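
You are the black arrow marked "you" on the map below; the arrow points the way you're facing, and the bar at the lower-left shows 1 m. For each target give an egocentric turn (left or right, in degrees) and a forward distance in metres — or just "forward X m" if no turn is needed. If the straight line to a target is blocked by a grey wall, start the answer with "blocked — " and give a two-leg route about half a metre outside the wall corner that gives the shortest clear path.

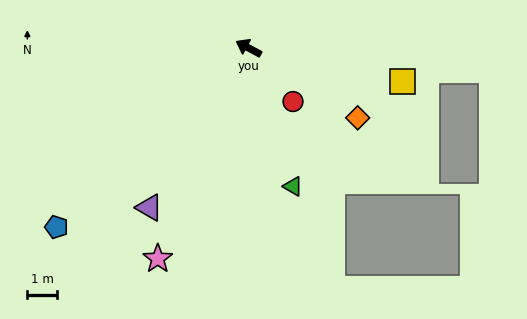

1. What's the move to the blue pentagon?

turn left 71°, forward 8.8 m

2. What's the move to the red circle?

turn left 158°, forward 2.3 m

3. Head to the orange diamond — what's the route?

turn left 175°, forward 4.3 m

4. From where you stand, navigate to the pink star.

turn left 95°, forward 7.7 m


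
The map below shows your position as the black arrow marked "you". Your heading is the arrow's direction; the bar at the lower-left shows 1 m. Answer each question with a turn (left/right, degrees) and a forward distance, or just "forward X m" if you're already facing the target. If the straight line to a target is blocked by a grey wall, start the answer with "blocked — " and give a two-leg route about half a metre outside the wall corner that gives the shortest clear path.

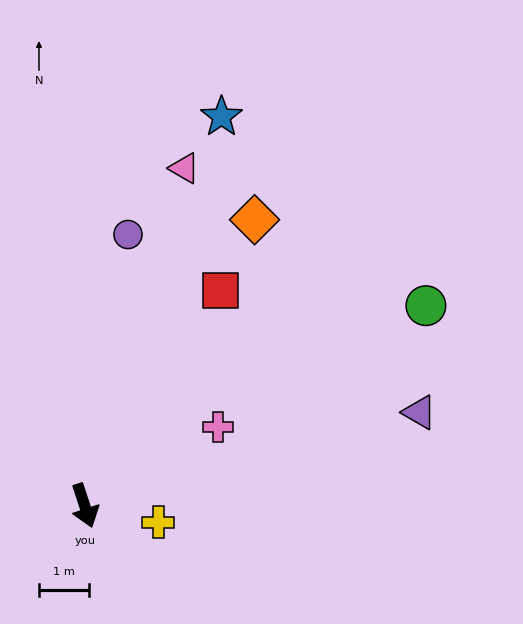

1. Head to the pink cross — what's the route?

turn left 102°, forward 3.1 m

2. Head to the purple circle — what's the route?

turn left 153°, forward 5.5 m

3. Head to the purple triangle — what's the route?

turn left 87°, forward 7.0 m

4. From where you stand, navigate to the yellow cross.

turn left 59°, forward 1.5 m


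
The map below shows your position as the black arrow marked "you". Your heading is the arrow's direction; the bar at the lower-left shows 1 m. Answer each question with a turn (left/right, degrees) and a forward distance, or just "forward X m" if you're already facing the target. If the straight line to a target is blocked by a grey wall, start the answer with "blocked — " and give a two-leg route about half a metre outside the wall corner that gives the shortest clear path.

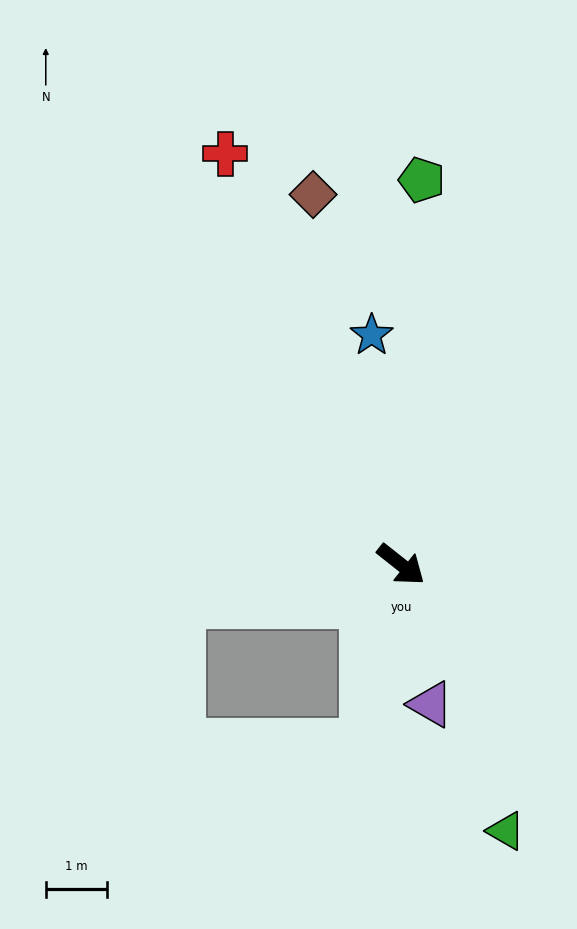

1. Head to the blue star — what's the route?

turn left 136°, forward 3.8 m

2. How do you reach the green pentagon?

turn left 125°, forward 6.3 m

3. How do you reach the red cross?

turn left 152°, forward 7.3 m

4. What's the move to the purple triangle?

turn right 40°, forward 2.3 m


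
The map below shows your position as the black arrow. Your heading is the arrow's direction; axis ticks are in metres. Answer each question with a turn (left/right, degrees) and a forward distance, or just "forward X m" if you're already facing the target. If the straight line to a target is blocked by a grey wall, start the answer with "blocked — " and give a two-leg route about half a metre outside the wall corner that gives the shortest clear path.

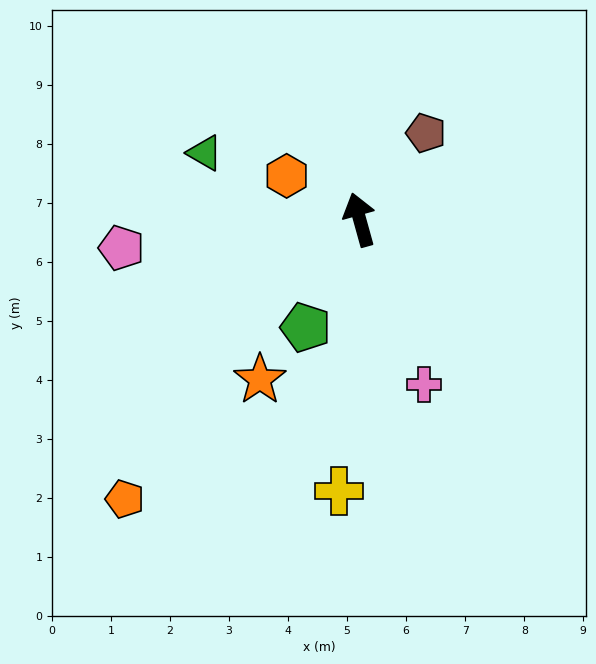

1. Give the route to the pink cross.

turn right 174°, forward 3.0 m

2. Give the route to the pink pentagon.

turn left 81°, forward 4.1 m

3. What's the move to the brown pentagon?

turn right 53°, forward 1.8 m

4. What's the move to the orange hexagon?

turn left 44°, forward 1.4 m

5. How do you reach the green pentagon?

turn left 138°, forward 2.0 m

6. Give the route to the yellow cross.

turn left 160°, forward 4.6 m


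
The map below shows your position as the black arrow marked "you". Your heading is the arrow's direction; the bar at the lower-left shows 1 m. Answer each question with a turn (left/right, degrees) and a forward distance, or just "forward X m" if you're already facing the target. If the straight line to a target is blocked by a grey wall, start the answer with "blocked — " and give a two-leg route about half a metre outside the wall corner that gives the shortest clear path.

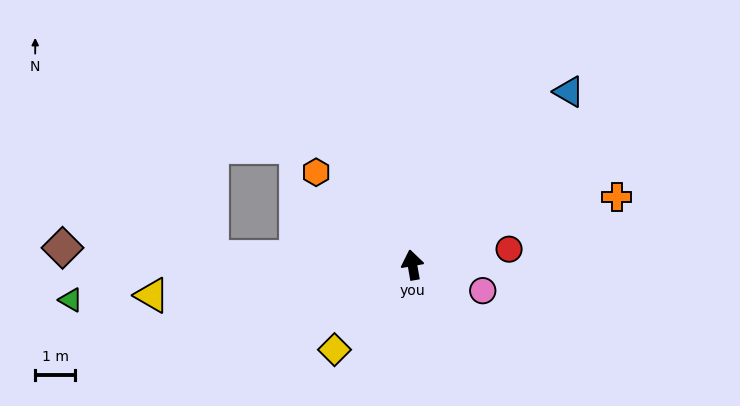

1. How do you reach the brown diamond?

turn left 77°, forward 8.7 m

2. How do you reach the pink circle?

turn right 120°, forward 1.9 m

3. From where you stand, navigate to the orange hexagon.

turn left 36°, forward 3.3 m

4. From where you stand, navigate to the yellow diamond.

turn left 127°, forward 2.9 m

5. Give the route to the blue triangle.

turn right 52°, forward 5.8 m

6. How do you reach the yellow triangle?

turn left 87°, forward 6.5 m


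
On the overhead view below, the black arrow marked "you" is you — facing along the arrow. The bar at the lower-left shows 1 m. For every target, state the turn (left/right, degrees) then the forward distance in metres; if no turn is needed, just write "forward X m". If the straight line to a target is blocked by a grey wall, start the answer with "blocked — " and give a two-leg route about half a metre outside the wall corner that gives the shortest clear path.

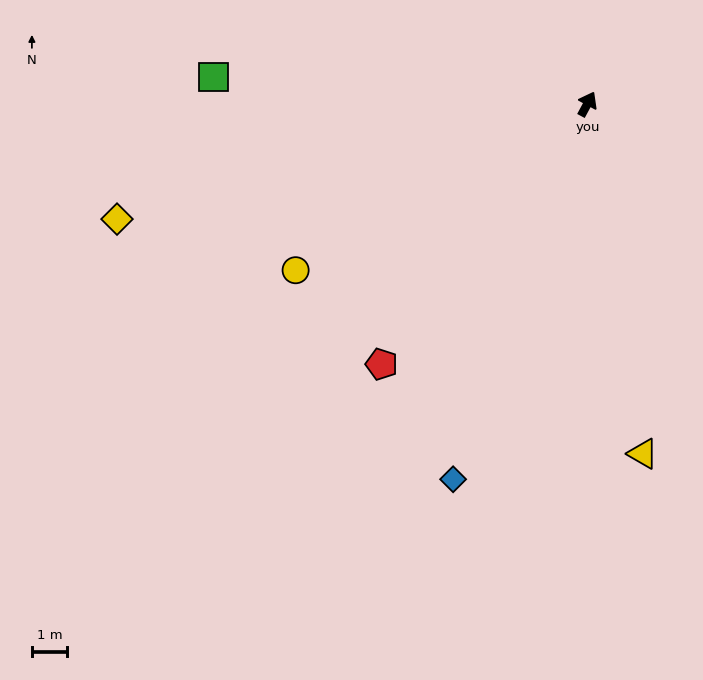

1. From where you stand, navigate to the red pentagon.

turn left 170°, forward 9.3 m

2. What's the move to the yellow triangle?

turn right 143°, forward 10.0 m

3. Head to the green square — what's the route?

turn left 114°, forward 10.6 m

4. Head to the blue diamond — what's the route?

turn right 171°, forward 11.2 m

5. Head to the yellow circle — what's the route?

turn left 148°, forward 9.5 m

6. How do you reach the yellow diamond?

turn left 132°, forward 13.6 m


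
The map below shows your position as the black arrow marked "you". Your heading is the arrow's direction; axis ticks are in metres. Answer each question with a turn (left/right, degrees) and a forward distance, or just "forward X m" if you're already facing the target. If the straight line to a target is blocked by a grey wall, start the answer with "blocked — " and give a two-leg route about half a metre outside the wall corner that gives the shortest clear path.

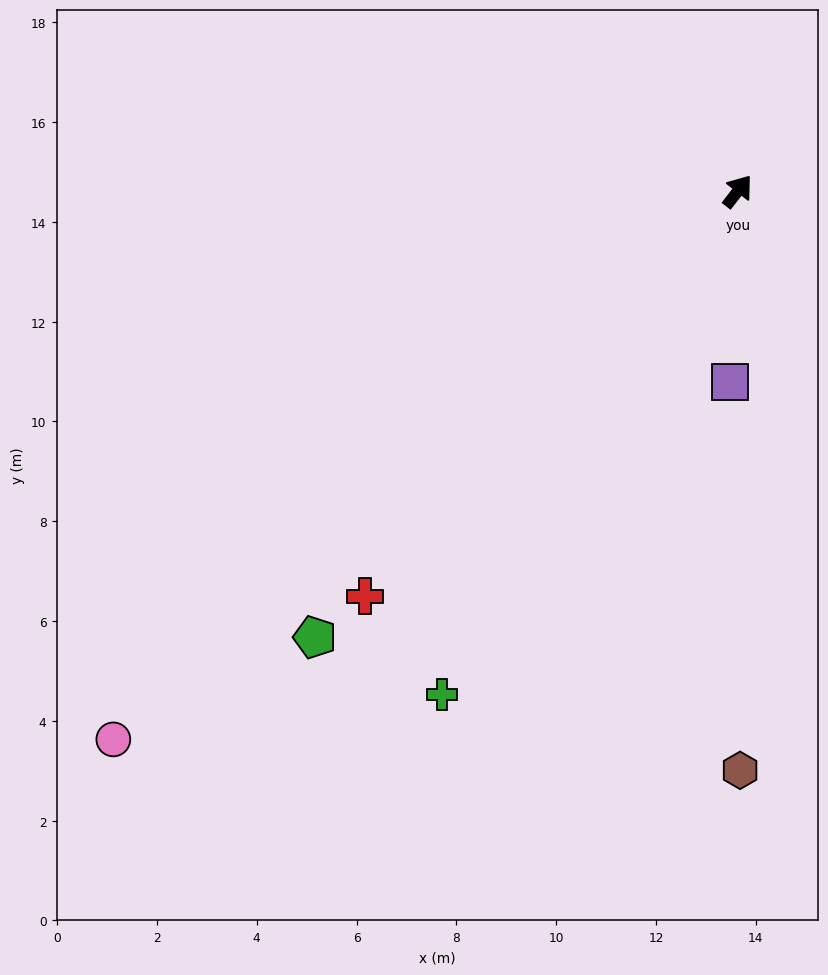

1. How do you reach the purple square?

turn right 145°, forward 3.8 m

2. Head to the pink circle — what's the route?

turn left 169°, forward 16.6 m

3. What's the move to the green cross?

turn right 173°, forward 11.7 m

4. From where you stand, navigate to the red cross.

turn left 175°, forward 11.0 m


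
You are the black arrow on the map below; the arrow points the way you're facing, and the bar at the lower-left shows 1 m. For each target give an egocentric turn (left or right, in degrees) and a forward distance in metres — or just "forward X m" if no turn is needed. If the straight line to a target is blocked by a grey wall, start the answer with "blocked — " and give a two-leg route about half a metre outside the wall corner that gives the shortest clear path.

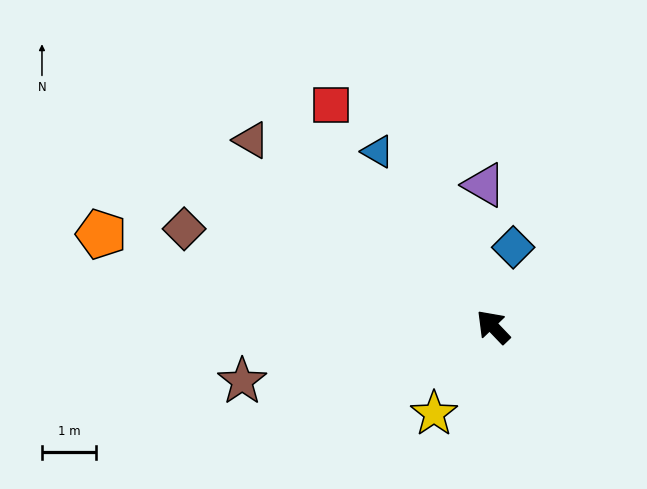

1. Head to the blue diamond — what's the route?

turn right 58°, forward 1.5 m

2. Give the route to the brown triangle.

turn left 9°, forward 5.6 m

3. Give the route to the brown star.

turn left 59°, forward 4.7 m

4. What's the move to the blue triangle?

turn right 10°, forward 3.8 m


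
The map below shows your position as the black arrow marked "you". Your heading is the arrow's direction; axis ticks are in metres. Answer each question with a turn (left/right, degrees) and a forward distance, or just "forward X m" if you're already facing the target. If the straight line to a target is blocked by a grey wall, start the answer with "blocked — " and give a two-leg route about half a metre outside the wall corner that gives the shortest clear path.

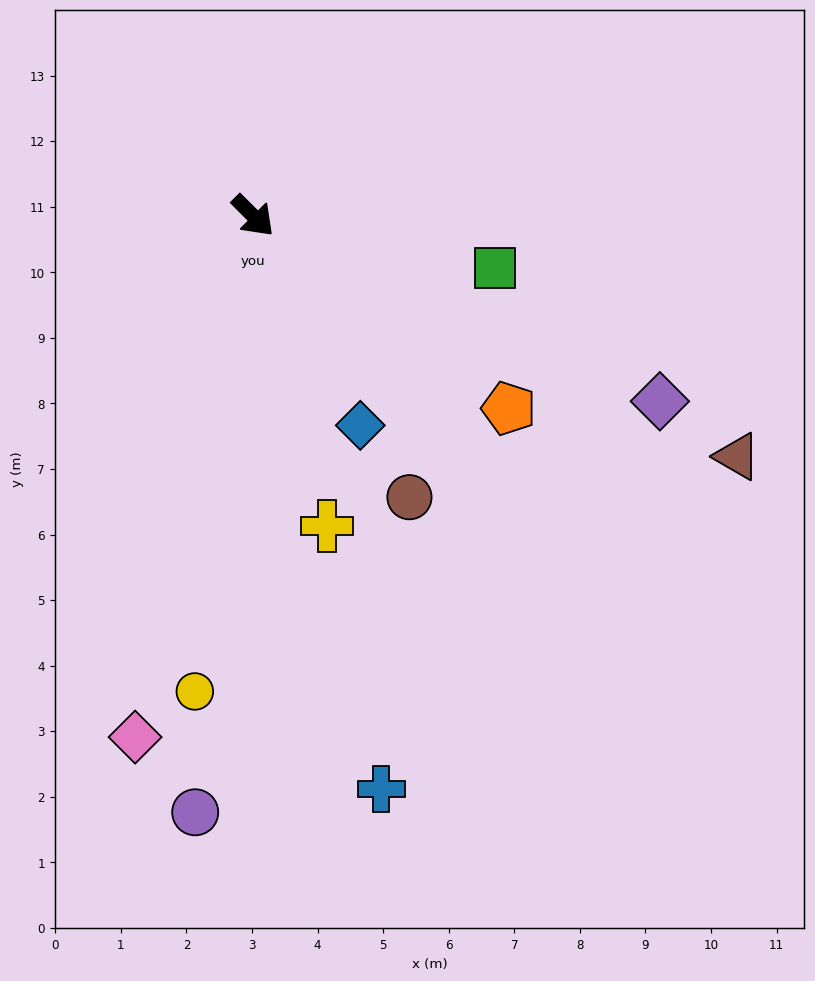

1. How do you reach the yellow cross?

turn right 32°, forward 4.9 m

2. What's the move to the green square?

turn left 33°, forward 3.8 m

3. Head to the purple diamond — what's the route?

turn left 20°, forward 6.8 m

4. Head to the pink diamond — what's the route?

turn right 58°, forward 8.2 m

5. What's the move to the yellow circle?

turn right 52°, forward 7.3 m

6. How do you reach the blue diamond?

turn right 18°, forward 3.6 m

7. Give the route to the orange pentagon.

turn left 8°, forward 4.9 m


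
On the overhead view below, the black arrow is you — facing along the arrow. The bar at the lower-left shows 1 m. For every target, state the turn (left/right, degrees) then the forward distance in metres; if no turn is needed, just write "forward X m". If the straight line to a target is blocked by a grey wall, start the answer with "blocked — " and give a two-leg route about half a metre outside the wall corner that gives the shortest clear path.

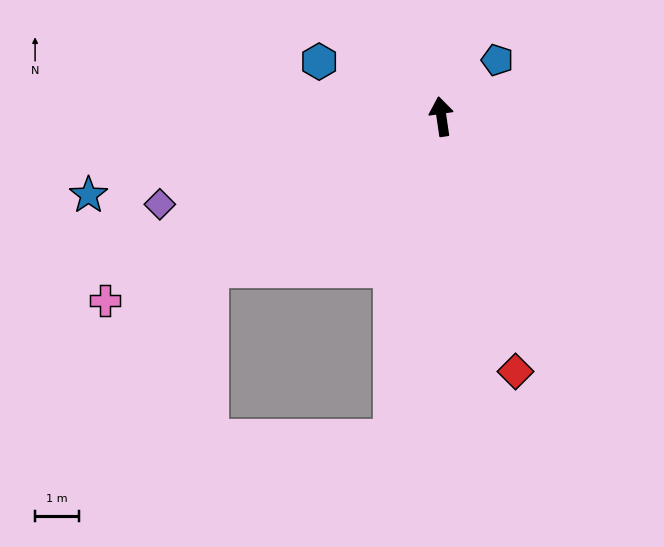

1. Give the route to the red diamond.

turn right 172°, forward 6.1 m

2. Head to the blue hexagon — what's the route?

turn left 57°, forward 3.1 m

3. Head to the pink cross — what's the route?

turn left 110°, forward 8.8 m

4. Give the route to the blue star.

turn left 94°, forward 8.3 m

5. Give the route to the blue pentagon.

turn right 53°, forward 1.8 m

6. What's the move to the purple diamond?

turn left 99°, forward 6.8 m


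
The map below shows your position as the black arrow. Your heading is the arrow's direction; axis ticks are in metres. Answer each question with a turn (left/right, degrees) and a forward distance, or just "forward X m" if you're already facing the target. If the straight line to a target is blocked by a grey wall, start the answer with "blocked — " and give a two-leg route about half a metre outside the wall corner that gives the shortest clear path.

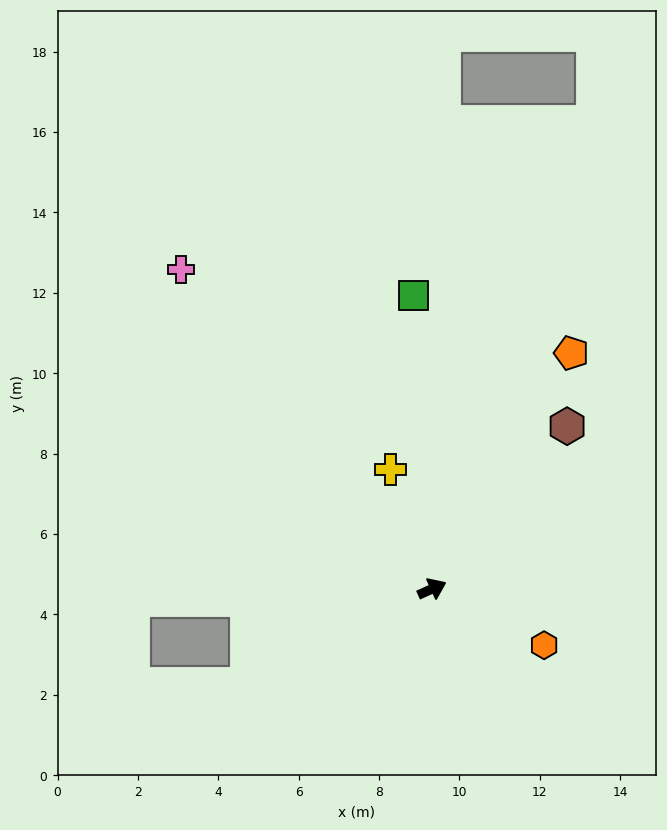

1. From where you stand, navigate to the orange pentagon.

turn left 35°, forward 6.8 m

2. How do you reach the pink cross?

turn left 104°, forward 10.1 m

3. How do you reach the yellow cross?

turn left 85°, forward 3.2 m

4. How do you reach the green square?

turn left 69°, forward 7.3 m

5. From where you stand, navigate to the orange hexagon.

turn right 51°, forward 3.1 m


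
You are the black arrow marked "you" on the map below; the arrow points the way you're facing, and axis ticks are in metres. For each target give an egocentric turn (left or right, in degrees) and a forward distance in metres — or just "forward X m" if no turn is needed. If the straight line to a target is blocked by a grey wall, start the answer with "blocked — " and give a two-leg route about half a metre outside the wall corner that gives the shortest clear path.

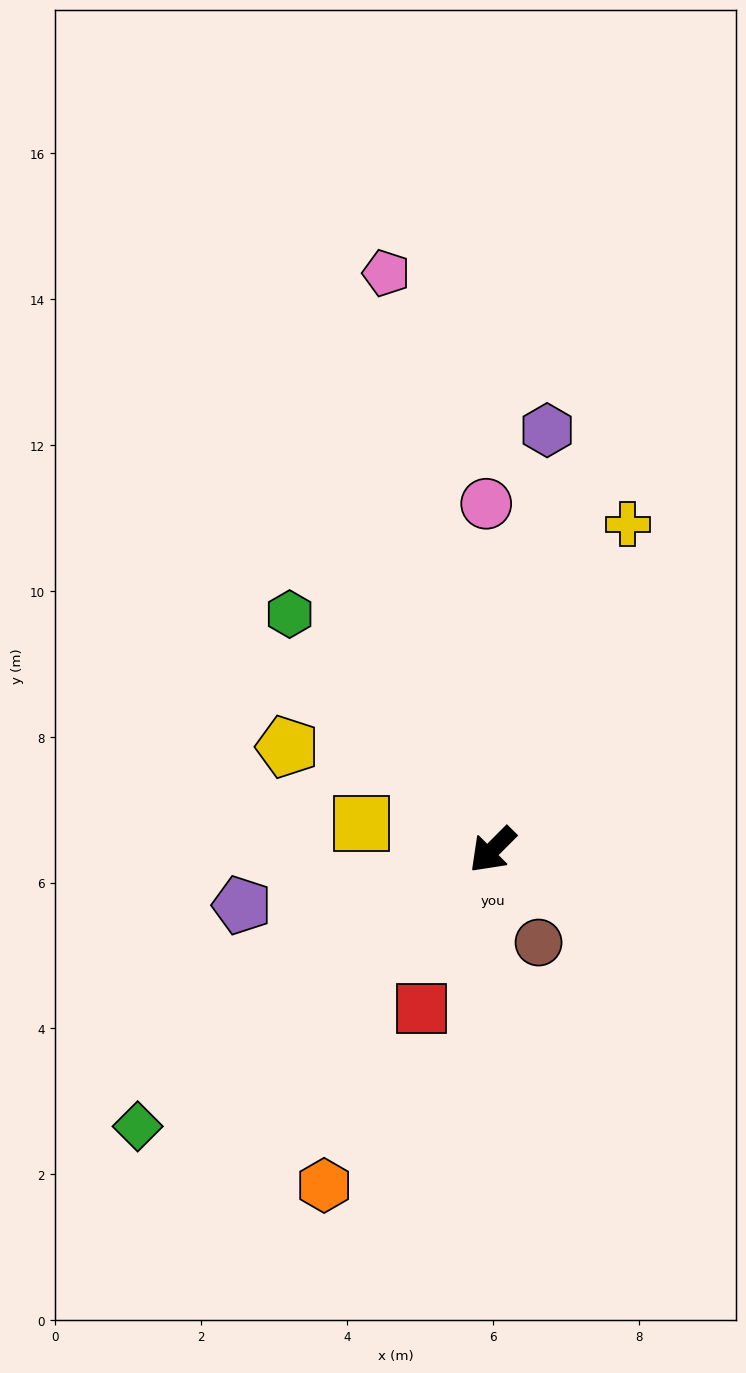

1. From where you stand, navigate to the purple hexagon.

turn right 143°, forward 5.8 m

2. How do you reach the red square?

turn left 21°, forward 2.4 m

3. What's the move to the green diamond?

turn right 7°, forward 6.2 m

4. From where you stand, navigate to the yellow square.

turn right 56°, forward 1.8 m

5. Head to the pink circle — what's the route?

turn right 134°, forward 4.7 m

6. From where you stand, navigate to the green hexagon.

turn right 94°, forward 4.3 m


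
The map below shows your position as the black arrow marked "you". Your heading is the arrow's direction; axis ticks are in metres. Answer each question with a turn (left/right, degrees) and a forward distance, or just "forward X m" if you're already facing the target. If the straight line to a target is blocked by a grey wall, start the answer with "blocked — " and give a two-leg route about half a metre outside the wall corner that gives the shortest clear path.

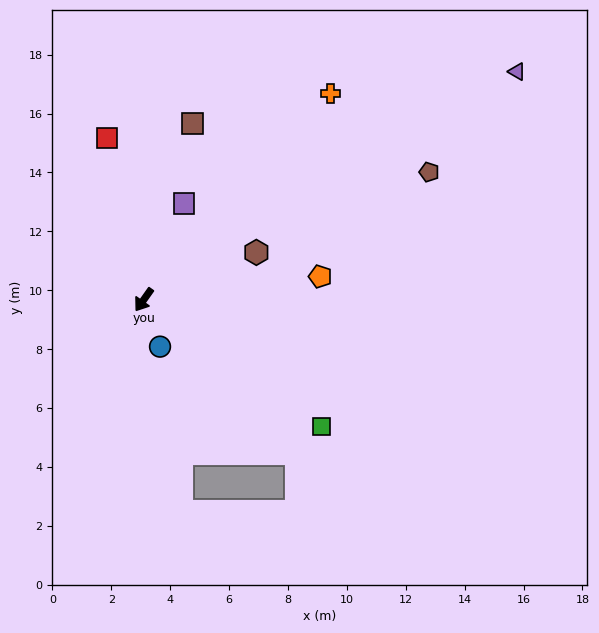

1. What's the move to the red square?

turn right 132°, forward 5.6 m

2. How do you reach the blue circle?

turn left 54°, forward 1.7 m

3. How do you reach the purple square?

turn right 168°, forward 3.5 m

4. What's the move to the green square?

turn left 90°, forward 7.4 m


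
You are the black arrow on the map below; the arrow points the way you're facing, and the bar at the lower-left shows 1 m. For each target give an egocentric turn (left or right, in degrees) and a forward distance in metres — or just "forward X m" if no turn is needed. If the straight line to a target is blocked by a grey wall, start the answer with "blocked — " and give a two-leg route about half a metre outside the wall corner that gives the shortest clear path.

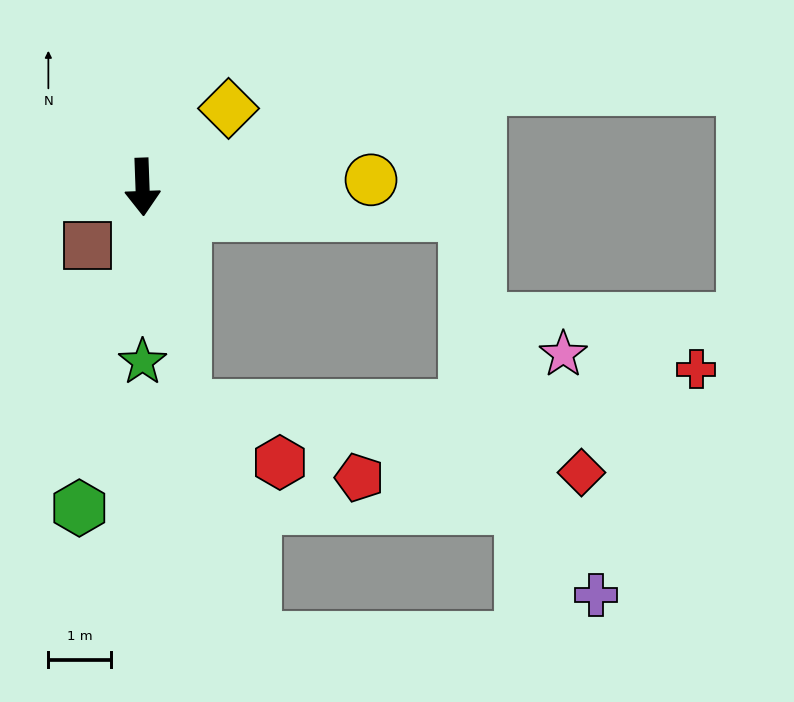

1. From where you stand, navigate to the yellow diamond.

turn left 130°, forward 1.9 m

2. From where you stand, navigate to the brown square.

turn right 45°, forward 1.3 m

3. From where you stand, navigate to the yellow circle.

turn left 90°, forward 3.6 m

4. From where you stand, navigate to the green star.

turn right 2°, forward 2.8 m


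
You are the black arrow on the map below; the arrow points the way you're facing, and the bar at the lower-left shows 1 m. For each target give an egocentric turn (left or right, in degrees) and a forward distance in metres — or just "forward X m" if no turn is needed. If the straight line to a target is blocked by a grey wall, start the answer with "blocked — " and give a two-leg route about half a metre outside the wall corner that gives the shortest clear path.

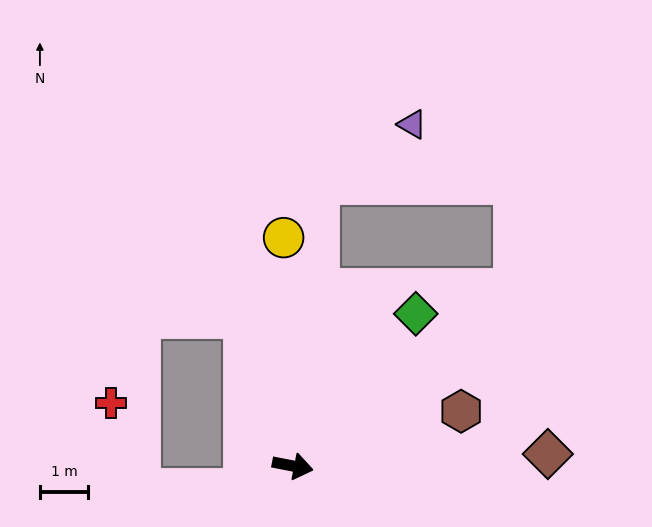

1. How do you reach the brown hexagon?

turn left 29°, forward 3.7 m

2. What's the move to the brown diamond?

turn left 14°, forward 5.3 m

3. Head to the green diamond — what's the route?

turn left 62°, forward 4.1 m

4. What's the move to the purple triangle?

blocked — turn left 96°, forward 5.9 m, then turn right 52°, forward 2.3 m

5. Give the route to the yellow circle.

turn left 103°, forward 4.8 m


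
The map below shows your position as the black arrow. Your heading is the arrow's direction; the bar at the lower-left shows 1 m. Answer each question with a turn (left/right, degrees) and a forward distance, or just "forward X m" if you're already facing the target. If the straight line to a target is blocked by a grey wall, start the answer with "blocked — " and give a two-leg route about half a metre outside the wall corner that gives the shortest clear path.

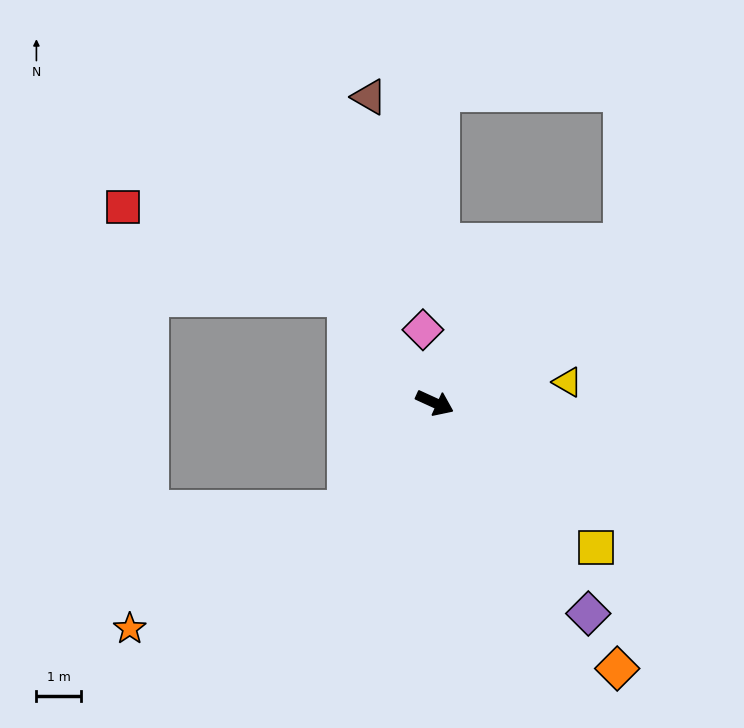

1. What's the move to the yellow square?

turn right 17°, forward 4.9 m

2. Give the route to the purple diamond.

turn right 29°, forward 5.9 m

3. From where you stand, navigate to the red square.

blocked — turn left 155°, forward 3.1 m, then turn left 27°, forward 5.5 m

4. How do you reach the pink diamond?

turn left 124°, forward 1.7 m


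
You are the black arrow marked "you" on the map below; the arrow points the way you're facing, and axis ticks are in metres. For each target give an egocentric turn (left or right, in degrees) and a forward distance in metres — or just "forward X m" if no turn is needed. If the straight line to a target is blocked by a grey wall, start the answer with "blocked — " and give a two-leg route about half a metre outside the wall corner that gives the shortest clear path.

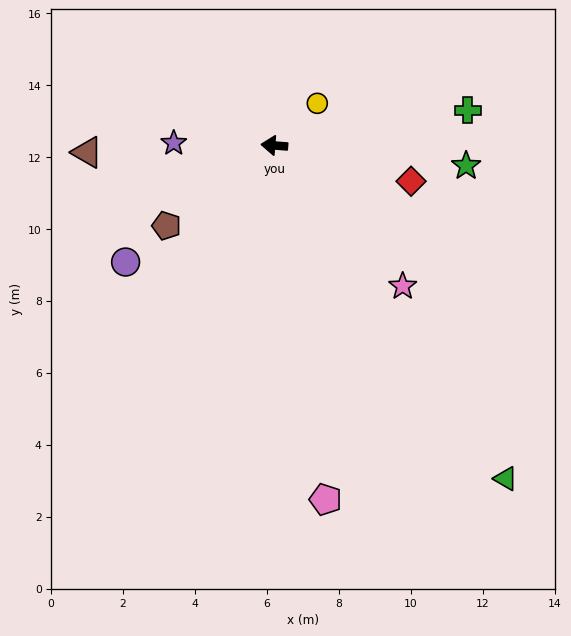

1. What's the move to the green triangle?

turn left 129°, forward 11.3 m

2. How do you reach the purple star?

turn left 3°, forward 2.8 m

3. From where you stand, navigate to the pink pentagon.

turn left 103°, forward 9.9 m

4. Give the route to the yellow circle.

turn right 131°, forward 1.7 m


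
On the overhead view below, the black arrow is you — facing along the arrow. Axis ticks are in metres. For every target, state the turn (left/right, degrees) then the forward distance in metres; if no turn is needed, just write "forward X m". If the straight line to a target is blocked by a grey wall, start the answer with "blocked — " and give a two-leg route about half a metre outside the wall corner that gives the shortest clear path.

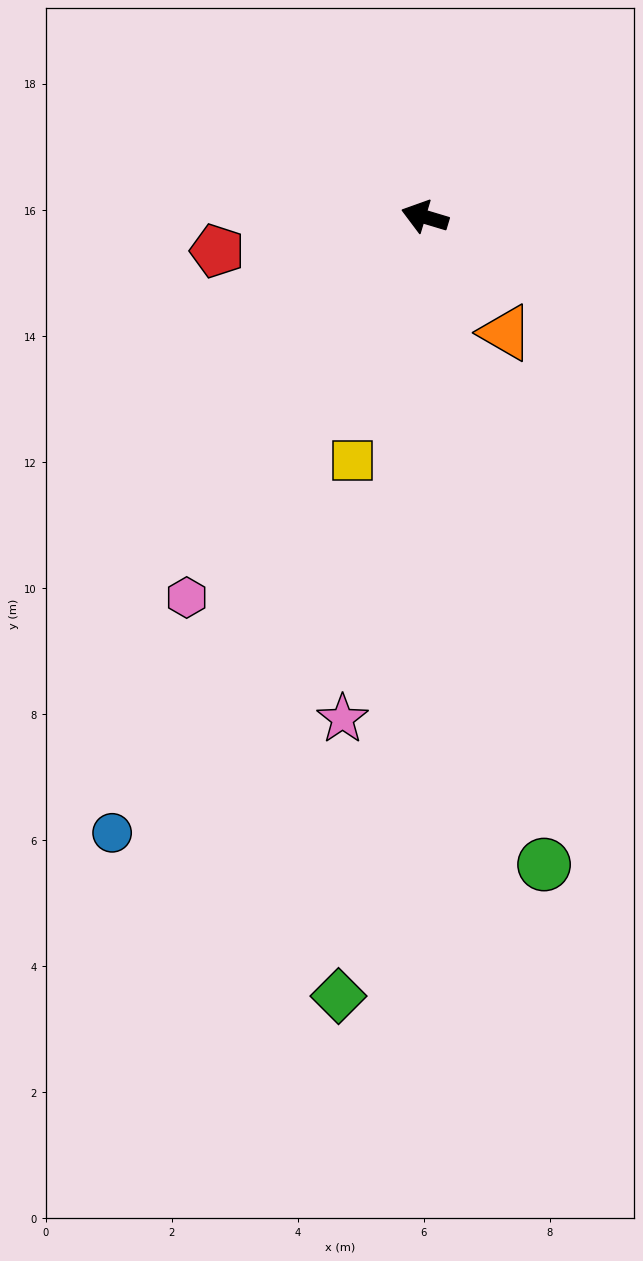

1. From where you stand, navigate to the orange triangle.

turn left 142°, forward 2.2 m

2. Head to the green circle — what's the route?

turn left 117°, forward 10.4 m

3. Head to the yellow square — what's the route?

turn left 90°, forward 4.0 m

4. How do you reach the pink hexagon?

turn left 75°, forward 7.1 m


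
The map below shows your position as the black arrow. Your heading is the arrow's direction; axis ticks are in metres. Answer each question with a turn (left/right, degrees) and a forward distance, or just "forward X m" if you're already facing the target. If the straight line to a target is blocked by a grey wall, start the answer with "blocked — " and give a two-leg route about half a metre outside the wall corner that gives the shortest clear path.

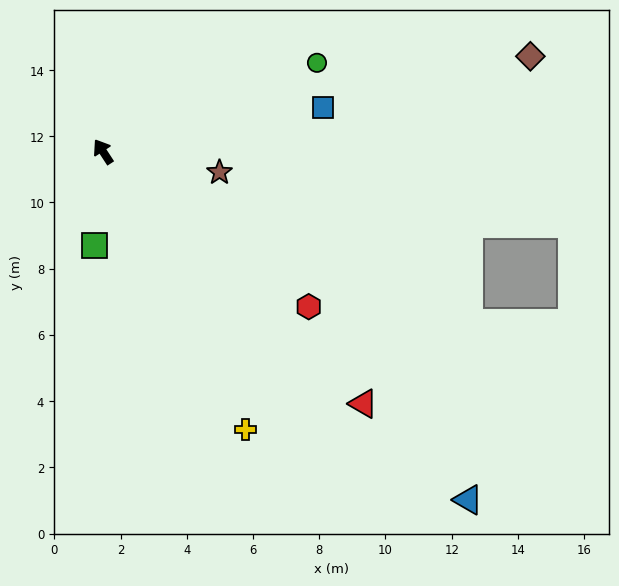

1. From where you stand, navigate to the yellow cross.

turn left 174°, forward 9.4 m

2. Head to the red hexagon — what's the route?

turn right 160°, forward 7.8 m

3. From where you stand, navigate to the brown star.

turn right 133°, forward 3.6 m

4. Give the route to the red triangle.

turn right 167°, forward 10.9 m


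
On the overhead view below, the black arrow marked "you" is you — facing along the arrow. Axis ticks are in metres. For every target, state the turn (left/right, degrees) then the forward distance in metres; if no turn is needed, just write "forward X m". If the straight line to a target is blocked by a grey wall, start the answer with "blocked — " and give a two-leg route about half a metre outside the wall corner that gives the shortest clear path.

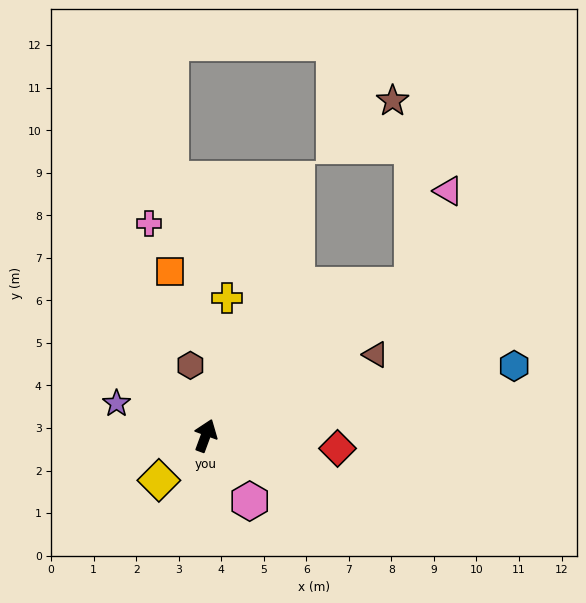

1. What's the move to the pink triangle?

blocked — turn right 34°, forward 6.0 m, then turn left 33°, forward 2.4 m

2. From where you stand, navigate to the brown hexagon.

turn left 33°, forward 1.7 m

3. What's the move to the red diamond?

turn right 75°, forward 3.1 m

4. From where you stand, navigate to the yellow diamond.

turn left 154°, forward 1.5 m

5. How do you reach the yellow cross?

turn left 11°, forward 3.3 m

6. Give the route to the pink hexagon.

turn right 126°, forward 1.9 m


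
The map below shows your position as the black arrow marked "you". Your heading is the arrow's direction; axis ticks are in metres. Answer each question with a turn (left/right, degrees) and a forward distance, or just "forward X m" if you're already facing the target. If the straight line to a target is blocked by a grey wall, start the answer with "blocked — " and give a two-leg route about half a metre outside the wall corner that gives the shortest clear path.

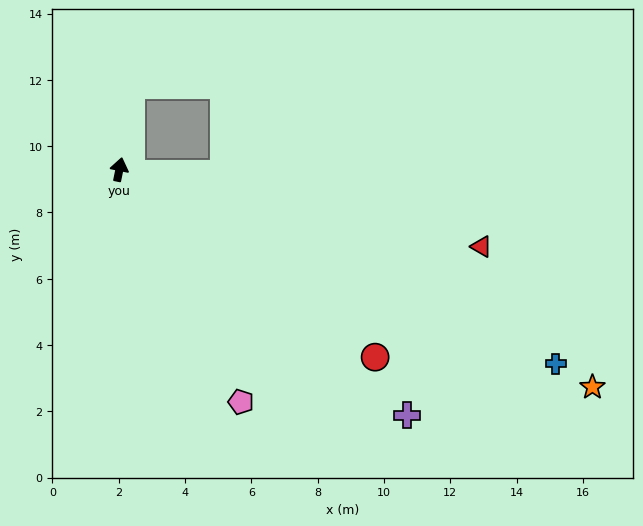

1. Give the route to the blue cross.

turn right 102°, forward 14.4 m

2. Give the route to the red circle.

turn right 115°, forward 9.6 m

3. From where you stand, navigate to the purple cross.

turn right 119°, forward 11.4 m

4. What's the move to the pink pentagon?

turn right 141°, forward 7.9 m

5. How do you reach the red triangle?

turn right 90°, forward 11.2 m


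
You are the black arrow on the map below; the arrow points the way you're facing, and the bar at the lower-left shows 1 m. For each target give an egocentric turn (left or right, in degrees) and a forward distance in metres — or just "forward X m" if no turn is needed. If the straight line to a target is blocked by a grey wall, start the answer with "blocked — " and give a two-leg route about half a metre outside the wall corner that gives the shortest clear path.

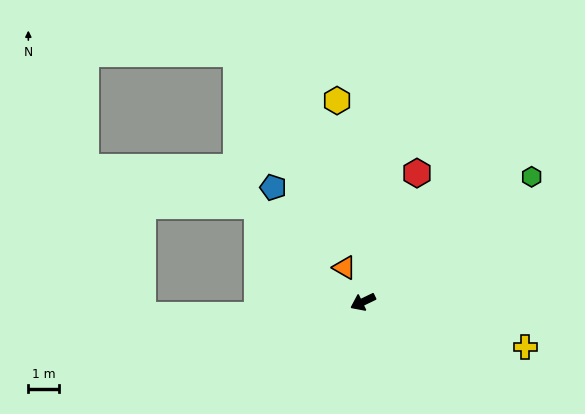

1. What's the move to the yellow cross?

turn left 139°, forward 5.5 m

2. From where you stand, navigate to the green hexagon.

turn right 169°, forward 6.8 m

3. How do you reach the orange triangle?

turn right 87°, forward 1.3 m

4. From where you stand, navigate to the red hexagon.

turn right 138°, forward 4.5 m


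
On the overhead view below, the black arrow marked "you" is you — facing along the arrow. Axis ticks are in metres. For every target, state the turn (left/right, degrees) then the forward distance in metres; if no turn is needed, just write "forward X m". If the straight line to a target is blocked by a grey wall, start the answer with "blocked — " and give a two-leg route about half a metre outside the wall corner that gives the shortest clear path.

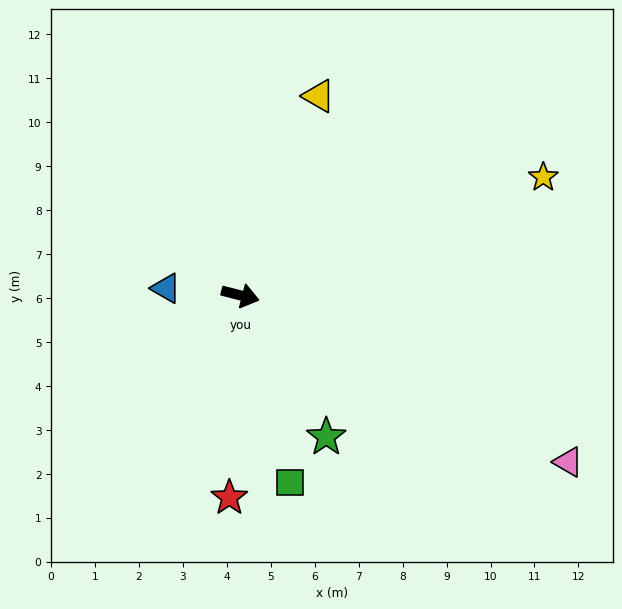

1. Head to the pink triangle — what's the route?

turn right 12°, forward 8.4 m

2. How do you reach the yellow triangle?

turn left 83°, forward 4.9 m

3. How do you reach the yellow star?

turn left 36°, forward 7.4 m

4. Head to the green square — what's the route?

turn right 61°, forward 4.4 m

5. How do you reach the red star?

turn right 79°, forward 4.6 m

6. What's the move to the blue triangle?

turn right 171°, forward 1.7 m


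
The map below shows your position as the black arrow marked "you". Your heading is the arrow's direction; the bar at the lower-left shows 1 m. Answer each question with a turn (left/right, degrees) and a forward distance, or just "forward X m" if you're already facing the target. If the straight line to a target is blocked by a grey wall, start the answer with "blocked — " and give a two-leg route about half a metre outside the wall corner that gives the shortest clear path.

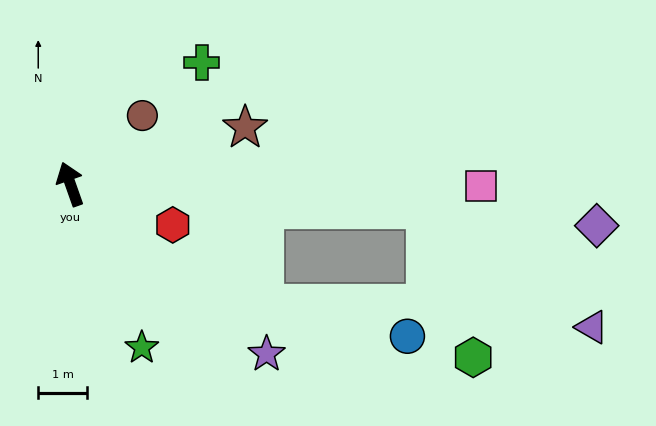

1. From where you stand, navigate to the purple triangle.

blocked — turn right 113°, forward 7.4 m, then turn right 32°, forward 4.2 m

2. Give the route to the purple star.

turn right 150°, forward 5.3 m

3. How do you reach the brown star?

turn right 92°, forward 3.8 m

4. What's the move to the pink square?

turn right 110°, forward 8.5 m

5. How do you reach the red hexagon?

turn right 131°, forward 2.3 m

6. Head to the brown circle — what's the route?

turn right 66°, forward 2.0 m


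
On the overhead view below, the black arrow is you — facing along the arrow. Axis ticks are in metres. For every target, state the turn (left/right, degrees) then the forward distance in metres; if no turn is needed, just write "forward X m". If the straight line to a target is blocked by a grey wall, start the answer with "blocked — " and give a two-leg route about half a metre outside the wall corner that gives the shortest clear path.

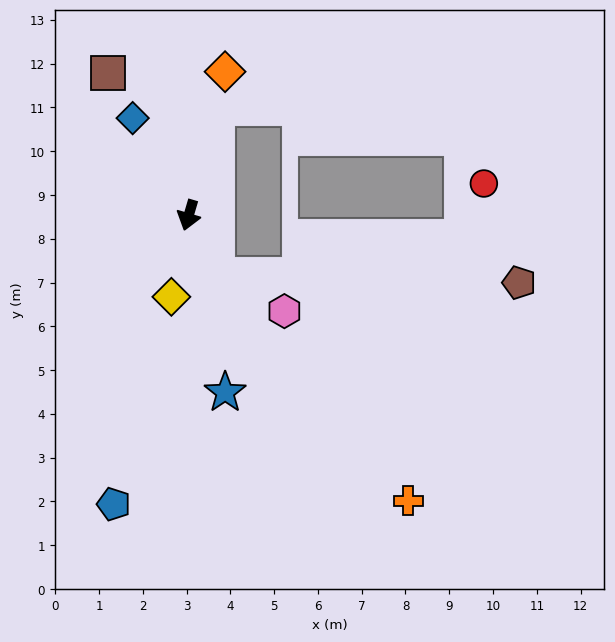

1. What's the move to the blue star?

turn left 28°, forward 4.1 m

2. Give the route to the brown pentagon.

blocked — turn left 41°, forward 1.5 m, then turn left 64°, forward 6.9 m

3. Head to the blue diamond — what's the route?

turn right 134°, forward 2.6 m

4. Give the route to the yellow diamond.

turn left 4°, forward 1.9 m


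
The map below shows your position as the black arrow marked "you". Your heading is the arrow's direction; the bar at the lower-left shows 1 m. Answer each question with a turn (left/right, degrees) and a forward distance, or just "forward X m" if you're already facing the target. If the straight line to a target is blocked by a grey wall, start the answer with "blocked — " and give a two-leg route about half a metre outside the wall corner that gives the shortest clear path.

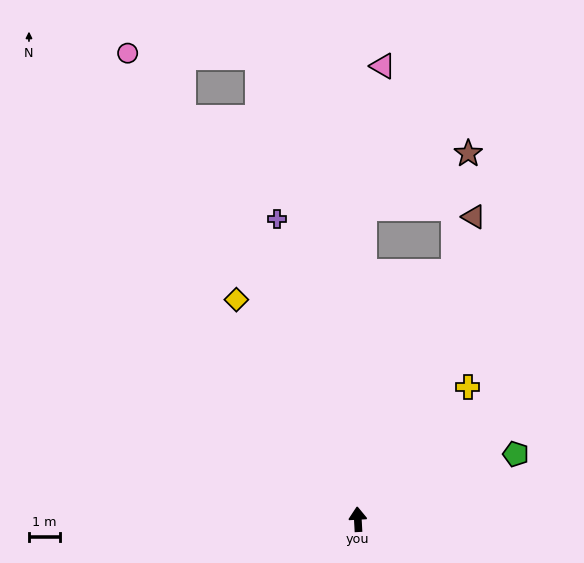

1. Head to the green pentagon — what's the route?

turn right 71°, forward 5.5 m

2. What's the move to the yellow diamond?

turn left 26°, forward 8.0 m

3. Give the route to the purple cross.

turn left 12°, forward 9.9 m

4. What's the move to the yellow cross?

turn right 43°, forward 5.5 m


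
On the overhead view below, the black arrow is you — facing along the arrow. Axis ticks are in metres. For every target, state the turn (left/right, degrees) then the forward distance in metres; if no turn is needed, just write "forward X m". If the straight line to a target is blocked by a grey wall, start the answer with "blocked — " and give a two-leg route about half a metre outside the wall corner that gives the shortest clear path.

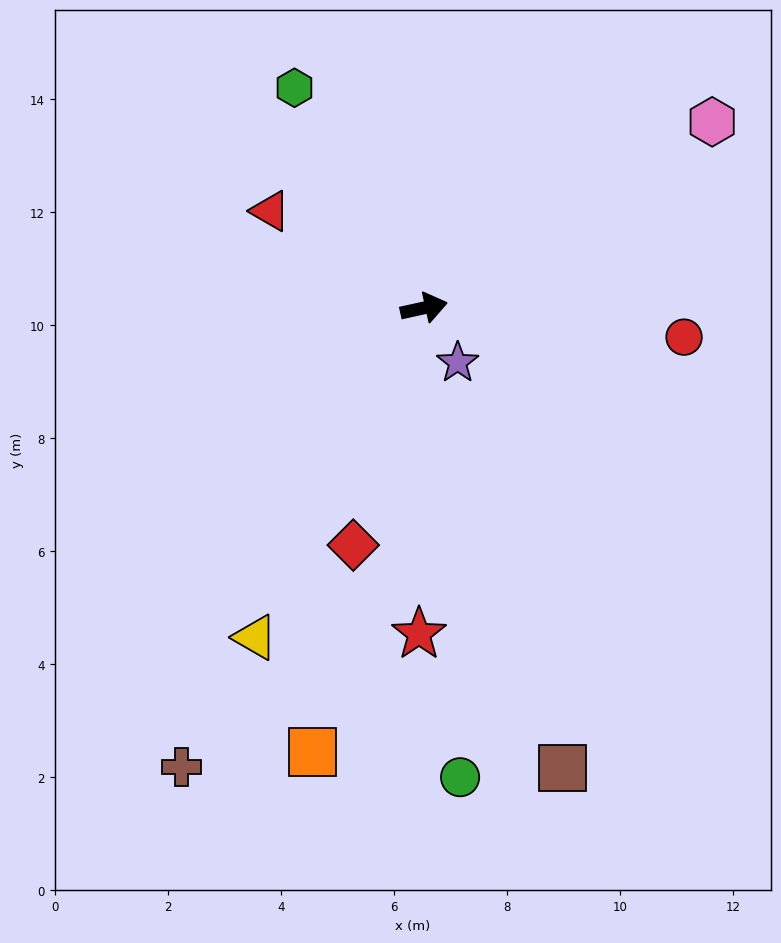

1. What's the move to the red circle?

turn right 19°, forward 4.6 m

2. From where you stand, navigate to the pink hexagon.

turn left 20°, forward 6.1 m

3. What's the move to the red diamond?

turn right 119°, forward 4.4 m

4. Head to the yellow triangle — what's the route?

turn right 130°, forward 6.5 m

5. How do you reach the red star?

turn right 103°, forward 5.8 m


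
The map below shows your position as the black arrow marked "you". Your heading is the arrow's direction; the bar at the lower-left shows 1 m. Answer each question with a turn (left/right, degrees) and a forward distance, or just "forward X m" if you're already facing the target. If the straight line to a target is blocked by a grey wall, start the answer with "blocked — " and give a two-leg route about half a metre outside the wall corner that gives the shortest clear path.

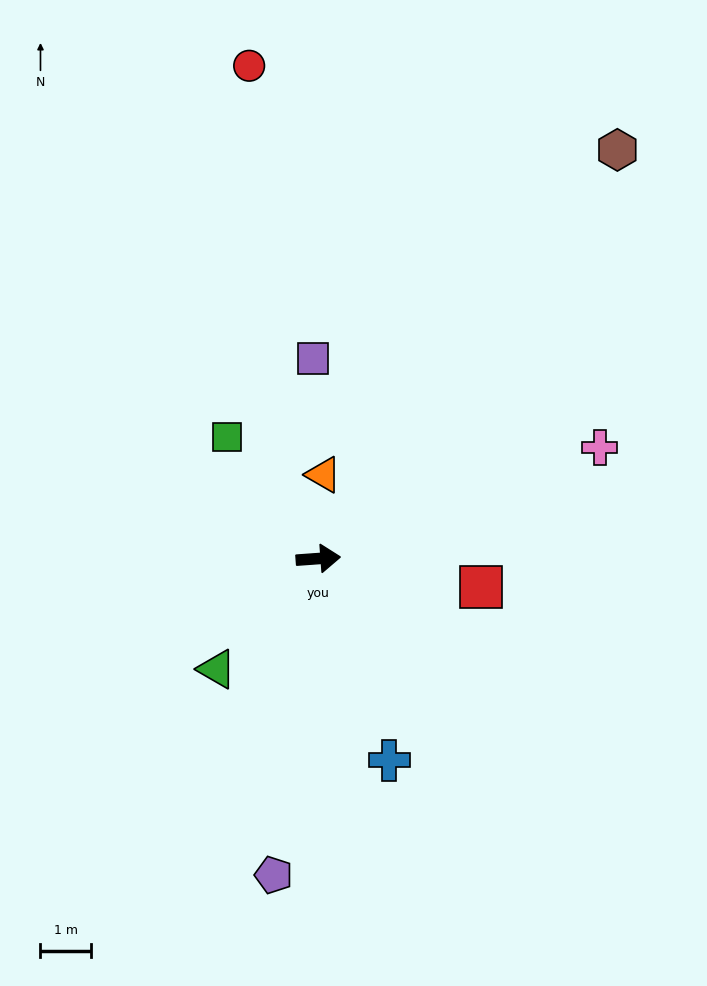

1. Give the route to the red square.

turn right 14°, forward 3.2 m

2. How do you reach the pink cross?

turn left 17°, forward 5.9 m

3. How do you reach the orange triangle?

turn left 82°, forward 1.7 m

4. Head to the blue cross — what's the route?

turn right 75°, forward 4.2 m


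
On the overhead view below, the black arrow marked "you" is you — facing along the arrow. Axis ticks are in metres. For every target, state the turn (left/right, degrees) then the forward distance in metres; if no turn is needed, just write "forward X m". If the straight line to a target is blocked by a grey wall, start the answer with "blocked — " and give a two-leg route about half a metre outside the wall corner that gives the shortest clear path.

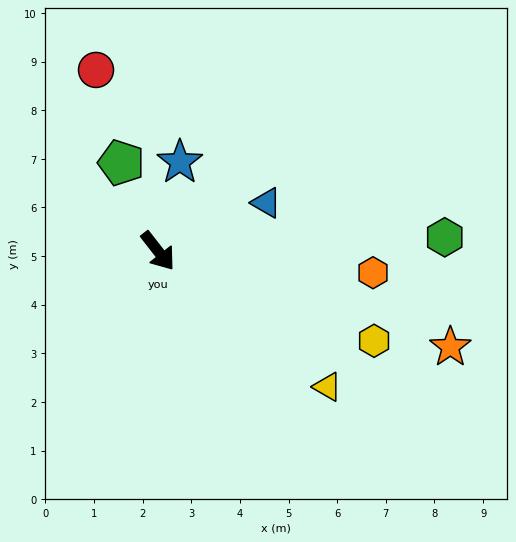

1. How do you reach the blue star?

turn left 128°, forward 1.9 m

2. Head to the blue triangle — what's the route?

turn left 76°, forward 2.4 m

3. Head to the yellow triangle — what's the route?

turn left 13°, forward 4.5 m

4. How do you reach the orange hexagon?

turn left 46°, forward 4.4 m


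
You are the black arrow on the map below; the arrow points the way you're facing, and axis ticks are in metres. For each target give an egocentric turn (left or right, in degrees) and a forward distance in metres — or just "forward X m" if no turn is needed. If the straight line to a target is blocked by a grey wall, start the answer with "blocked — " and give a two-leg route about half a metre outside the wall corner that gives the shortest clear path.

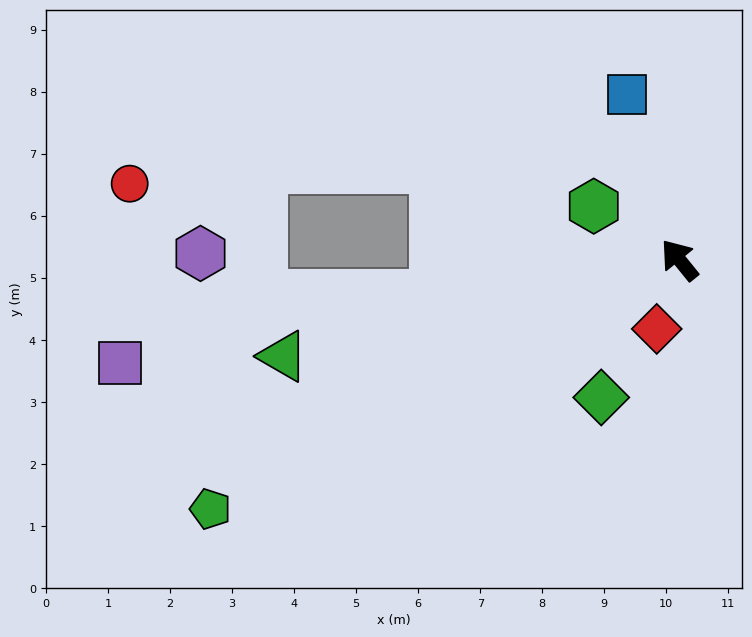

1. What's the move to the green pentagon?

turn left 79°, forward 8.6 m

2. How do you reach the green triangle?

turn left 65°, forward 6.6 m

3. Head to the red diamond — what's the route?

turn left 123°, forward 1.2 m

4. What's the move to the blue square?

turn right 22°, forward 2.8 m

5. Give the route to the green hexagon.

turn left 19°, forward 1.6 m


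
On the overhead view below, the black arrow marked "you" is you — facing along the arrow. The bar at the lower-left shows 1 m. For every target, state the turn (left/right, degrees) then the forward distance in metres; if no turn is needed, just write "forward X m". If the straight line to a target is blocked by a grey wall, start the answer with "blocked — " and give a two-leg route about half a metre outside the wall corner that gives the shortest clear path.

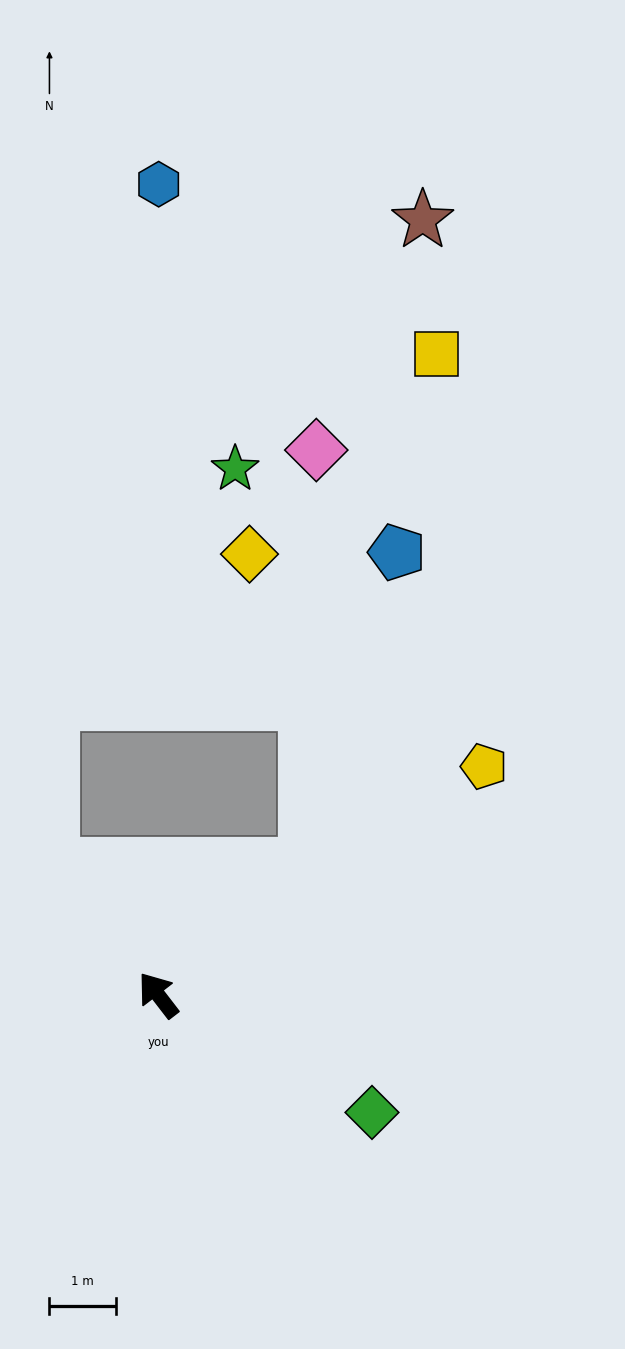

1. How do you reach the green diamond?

turn right 156°, forward 3.7 m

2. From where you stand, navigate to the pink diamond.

blocked — turn right 87°, forward 2.9 m, then turn left 48°, forward 6.2 m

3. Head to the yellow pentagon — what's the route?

turn right 93°, forward 6.0 m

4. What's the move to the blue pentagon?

blocked — turn right 87°, forward 2.9 m, then turn left 33°, forward 4.9 m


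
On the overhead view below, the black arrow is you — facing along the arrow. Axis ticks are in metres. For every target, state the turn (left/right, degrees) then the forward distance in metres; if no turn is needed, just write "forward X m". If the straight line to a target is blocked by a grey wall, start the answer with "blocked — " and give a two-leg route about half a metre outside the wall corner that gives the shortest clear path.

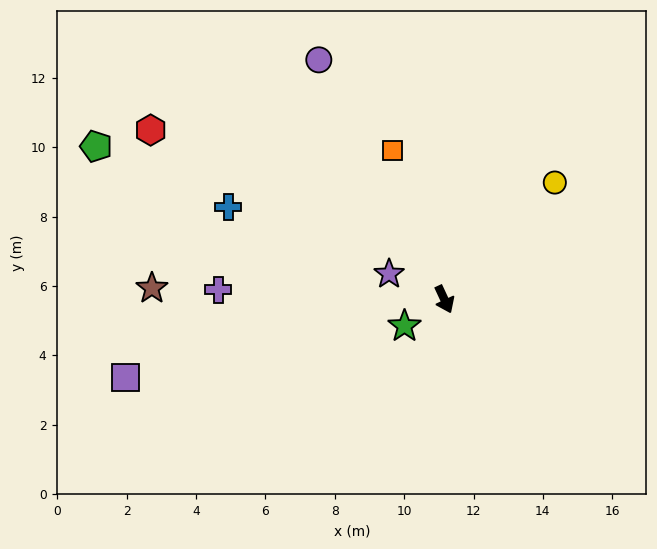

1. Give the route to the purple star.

turn right 140°, forward 1.8 m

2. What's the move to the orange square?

turn left 174°, forward 4.5 m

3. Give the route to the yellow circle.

turn left 112°, forward 4.6 m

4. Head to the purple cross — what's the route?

turn right 117°, forward 6.5 m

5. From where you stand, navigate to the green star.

turn right 81°, forward 1.4 m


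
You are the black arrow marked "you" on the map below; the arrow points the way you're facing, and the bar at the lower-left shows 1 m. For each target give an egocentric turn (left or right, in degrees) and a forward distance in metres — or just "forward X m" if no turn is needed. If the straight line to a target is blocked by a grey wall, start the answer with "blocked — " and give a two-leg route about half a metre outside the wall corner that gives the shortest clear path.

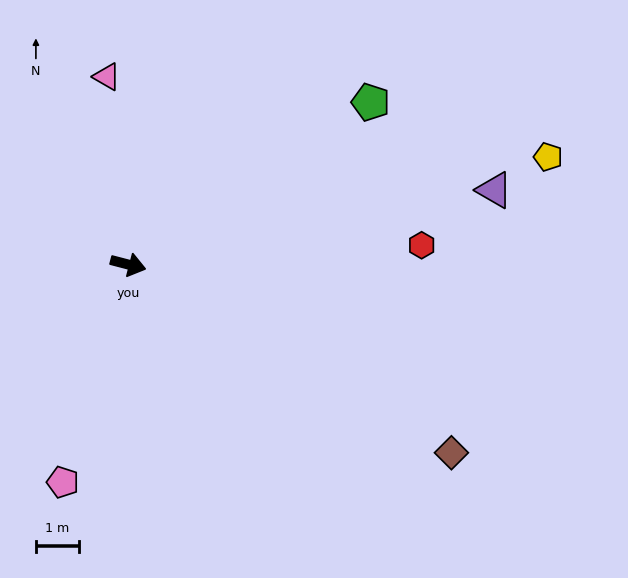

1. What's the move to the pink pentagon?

turn right 92°, forward 5.3 m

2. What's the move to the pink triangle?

turn left 111°, forward 4.4 m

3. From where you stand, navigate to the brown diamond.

turn right 16°, forward 8.7 m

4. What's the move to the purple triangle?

turn left 26°, forward 8.7 m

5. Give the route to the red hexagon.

turn left 18°, forward 6.8 m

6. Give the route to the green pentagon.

turn left 48°, forward 6.8 m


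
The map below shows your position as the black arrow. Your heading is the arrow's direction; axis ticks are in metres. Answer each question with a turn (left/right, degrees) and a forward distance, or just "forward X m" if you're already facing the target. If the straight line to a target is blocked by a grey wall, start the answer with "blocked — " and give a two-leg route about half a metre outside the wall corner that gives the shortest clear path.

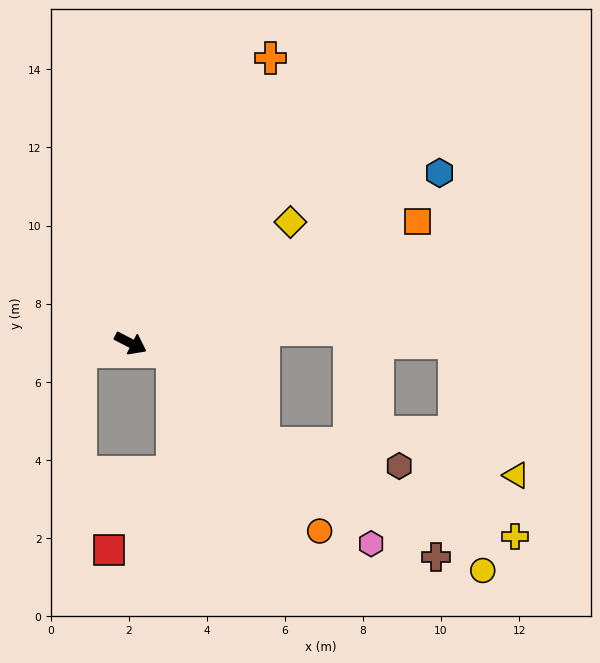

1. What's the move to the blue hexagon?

turn left 56°, forward 9.0 m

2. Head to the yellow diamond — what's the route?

turn left 64°, forward 5.1 m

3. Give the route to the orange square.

turn left 50°, forward 8.0 m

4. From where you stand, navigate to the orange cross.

turn left 91°, forward 8.1 m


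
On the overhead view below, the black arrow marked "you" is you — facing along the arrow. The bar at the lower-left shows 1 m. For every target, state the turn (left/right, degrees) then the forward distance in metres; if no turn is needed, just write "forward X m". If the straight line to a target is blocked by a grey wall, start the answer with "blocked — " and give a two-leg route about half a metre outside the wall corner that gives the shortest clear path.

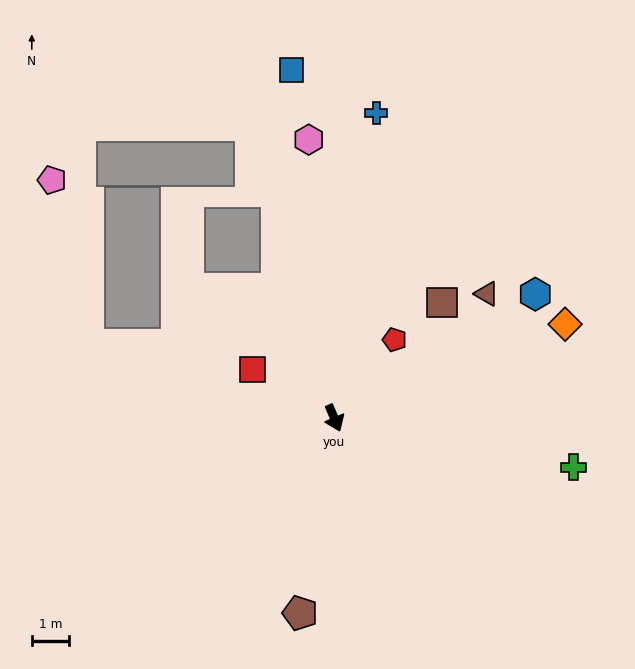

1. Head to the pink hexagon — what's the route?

turn left 162°, forward 7.6 m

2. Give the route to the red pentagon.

turn left 119°, forward 2.7 m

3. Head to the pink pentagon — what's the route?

blocked — turn right 130°, forward 7.0 m, then turn right 60°, forward 4.6 m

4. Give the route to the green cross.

turn left 55°, forward 6.6 m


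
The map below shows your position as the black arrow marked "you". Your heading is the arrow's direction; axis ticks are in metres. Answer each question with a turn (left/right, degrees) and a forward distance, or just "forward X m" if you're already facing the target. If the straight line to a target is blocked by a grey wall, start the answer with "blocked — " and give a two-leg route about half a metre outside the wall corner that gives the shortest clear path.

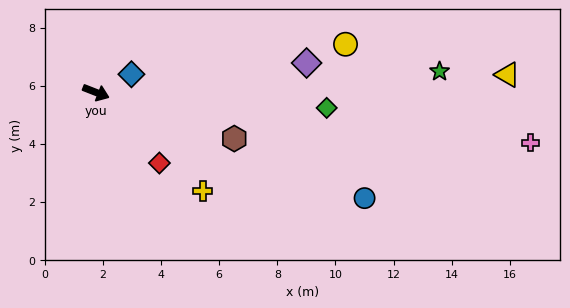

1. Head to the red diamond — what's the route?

turn right 27°, forward 3.3 m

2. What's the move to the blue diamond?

turn left 49°, forward 1.4 m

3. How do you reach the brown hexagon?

turn left 3°, forward 5.0 m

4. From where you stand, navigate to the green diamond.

turn left 18°, forward 8.0 m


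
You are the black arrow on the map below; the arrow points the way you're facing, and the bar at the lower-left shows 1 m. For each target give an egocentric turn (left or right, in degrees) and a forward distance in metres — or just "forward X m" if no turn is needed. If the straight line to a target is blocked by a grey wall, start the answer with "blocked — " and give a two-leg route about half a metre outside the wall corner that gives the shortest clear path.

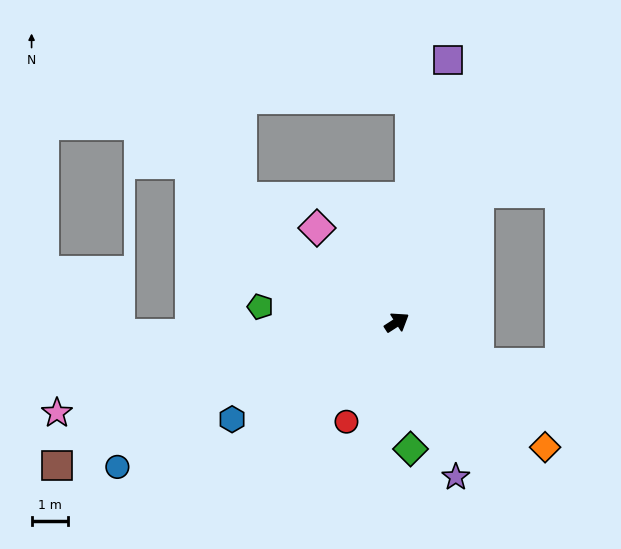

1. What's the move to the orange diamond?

turn right 73°, forward 5.4 m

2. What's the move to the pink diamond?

turn left 97°, forward 3.4 m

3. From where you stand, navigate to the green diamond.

turn right 117°, forward 3.5 m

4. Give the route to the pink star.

turn left 162°, forward 9.8 m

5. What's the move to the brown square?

turn left 170°, forward 10.2 m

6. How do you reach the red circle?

turn right 150°, forward 3.1 m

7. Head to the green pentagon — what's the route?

turn left 141°, forward 3.8 m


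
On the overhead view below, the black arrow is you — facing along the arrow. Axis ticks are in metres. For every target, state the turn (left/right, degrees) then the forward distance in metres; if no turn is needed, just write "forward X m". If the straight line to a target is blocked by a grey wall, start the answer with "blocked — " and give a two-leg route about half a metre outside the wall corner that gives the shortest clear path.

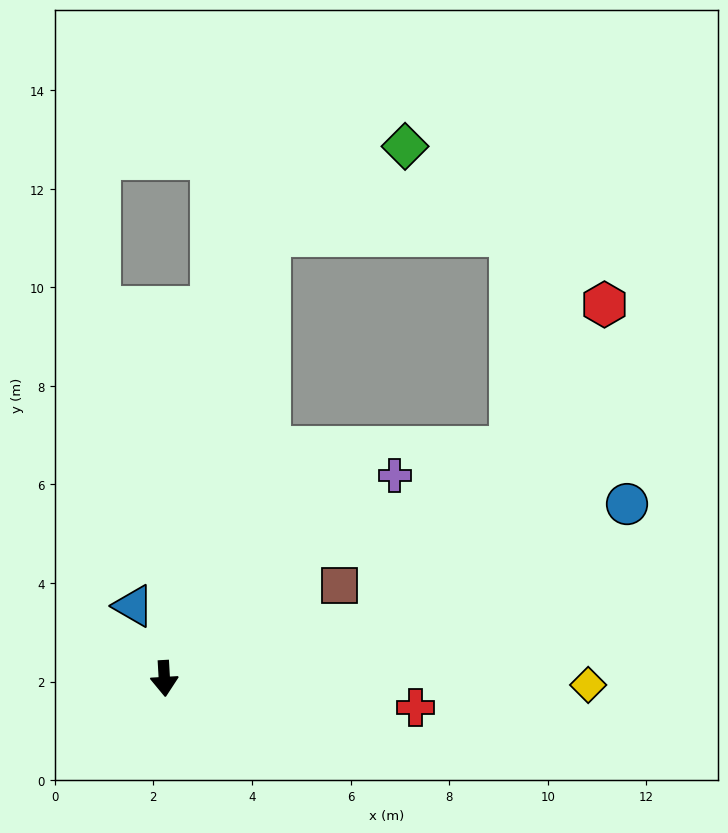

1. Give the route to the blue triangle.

turn right 160°, forward 1.6 m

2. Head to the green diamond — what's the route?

blocked — turn left 163°, forward 9.2 m, then turn right 43°, forward 3.3 m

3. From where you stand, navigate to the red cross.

turn left 80°, forward 5.1 m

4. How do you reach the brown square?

turn left 115°, forward 4.0 m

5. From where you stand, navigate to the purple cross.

turn left 128°, forward 6.2 m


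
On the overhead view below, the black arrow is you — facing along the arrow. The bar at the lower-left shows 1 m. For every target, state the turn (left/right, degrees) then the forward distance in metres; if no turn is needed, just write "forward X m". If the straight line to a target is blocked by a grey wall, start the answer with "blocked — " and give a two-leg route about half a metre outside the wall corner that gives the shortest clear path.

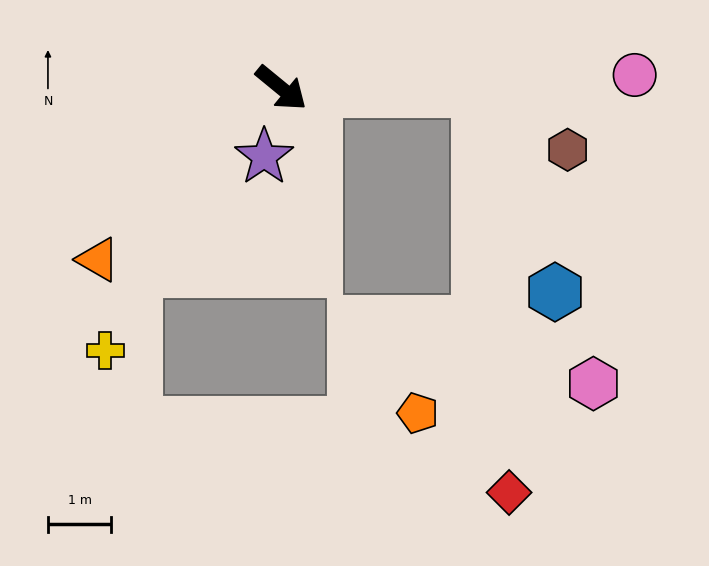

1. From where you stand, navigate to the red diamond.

blocked — turn left 39°, forward 3.1 m, then turn right 85°, forward 6.4 m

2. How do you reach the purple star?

turn right 65°, forward 1.1 m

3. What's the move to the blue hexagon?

blocked — turn left 39°, forward 3.1 m, then turn right 69°, forward 3.4 m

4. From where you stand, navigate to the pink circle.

turn left 41°, forward 5.6 m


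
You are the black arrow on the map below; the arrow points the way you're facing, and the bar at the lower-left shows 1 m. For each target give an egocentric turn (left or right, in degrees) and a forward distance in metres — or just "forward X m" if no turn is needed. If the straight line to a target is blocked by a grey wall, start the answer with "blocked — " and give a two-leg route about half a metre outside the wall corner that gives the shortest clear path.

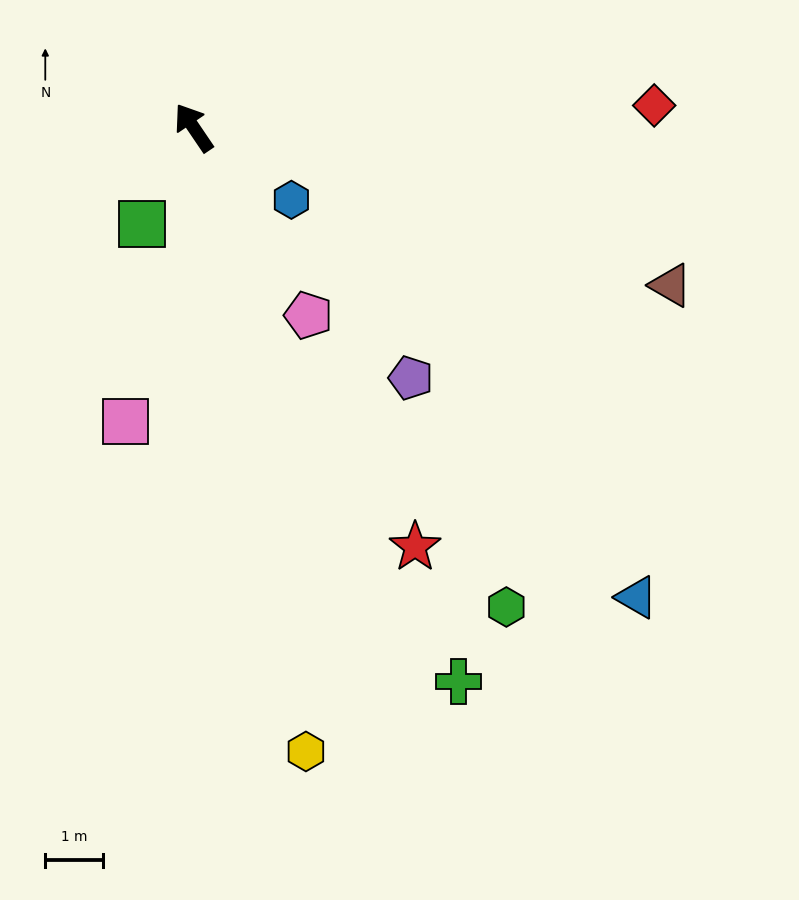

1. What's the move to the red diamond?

turn right 121°, forward 8.0 m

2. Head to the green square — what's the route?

turn left 118°, forward 1.9 m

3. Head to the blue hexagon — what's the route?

turn right 161°, forward 2.1 m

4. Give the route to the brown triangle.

turn right 142°, forward 8.8 m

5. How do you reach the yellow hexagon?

turn left 156°, forward 11.1 m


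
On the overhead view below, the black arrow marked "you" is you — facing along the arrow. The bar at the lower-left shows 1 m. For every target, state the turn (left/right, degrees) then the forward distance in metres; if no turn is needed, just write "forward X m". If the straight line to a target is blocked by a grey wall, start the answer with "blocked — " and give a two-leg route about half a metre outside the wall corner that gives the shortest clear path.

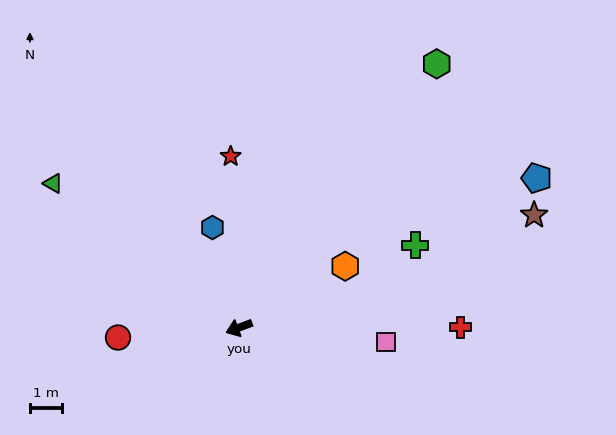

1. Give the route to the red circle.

turn right 16°, forward 3.8 m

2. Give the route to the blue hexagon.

turn right 96°, forward 3.2 m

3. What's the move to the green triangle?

turn right 59°, forward 7.4 m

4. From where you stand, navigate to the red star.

turn right 108°, forward 5.4 m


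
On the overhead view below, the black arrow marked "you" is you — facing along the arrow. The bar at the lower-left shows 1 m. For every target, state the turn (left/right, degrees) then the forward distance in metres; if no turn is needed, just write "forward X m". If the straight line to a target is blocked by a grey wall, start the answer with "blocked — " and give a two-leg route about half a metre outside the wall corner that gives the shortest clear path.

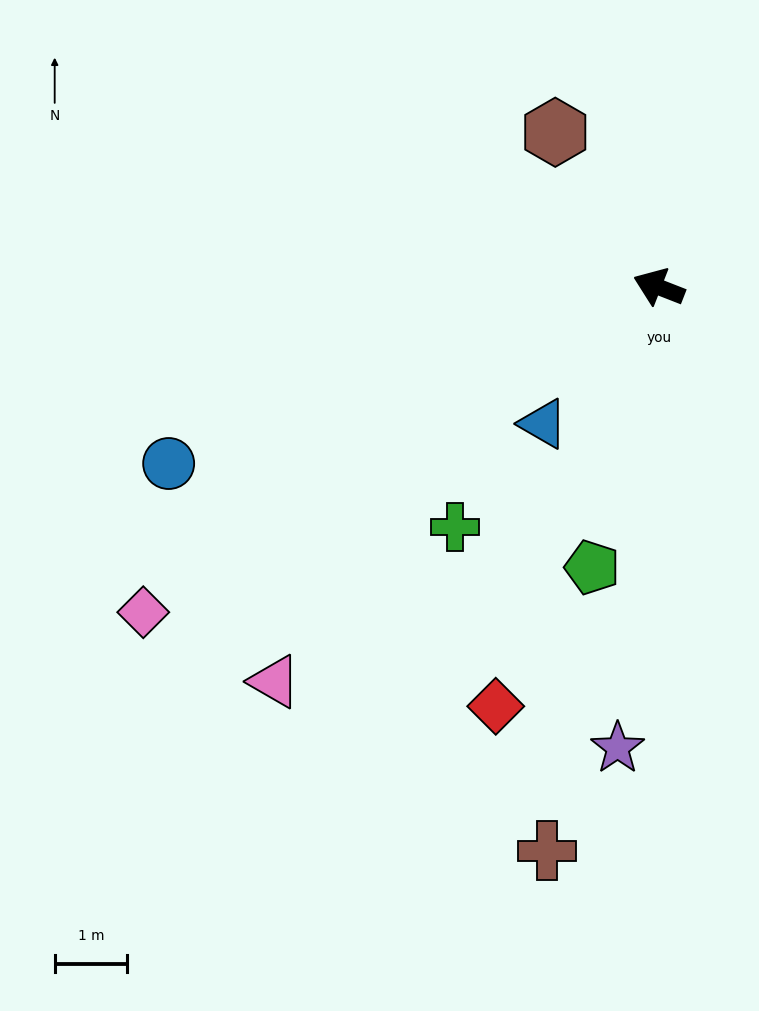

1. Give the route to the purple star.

turn left 106°, forward 6.4 m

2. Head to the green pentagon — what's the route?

turn left 98°, forward 4.0 m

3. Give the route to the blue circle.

turn left 41°, forward 7.2 m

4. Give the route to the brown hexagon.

turn right 35°, forward 2.6 m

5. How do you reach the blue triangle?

turn left 71°, forward 2.5 m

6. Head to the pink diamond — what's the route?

turn left 54°, forward 8.4 m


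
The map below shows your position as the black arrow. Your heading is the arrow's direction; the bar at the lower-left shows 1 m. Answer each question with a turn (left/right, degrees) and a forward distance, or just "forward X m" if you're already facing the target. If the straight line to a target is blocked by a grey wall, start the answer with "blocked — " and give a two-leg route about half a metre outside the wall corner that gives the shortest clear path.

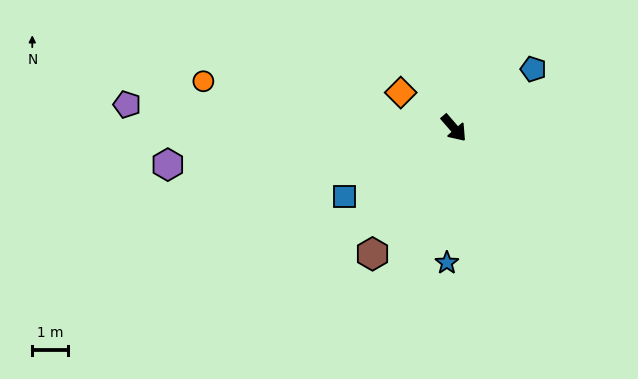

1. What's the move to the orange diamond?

turn right 165°, forward 1.8 m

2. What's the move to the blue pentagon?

turn left 86°, forward 2.8 m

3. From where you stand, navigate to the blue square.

turn right 99°, forward 3.6 m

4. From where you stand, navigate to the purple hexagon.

turn right 124°, forward 8.1 m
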